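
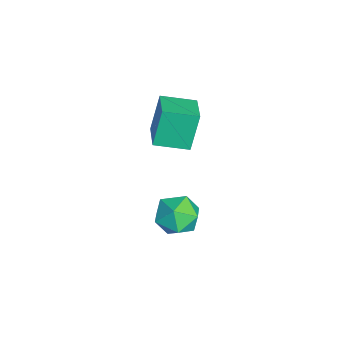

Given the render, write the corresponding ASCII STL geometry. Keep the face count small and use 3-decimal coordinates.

solid 
facet normal -0.791 -0.596 0.142
outer loop
vertex 1.383 3.279 -2.753
vertex 1.979 2.36 -3.29
vertex 2.071 2.525 -2.085
endloop
endfacet
facet normal -0.748 -0.102 0.656
outer loop
vertex 1.383 3.279 -2.753
vertex 2.071 2.525 -2.085
vertex 2.096 3.725 -1.87
endloop
endfacet
facet normal -0.767 0.541 0.346
outer loop
vertex 1.383 3.279 -2.753
vertex 2.096 3.725 -1.87
vertex 2.02 4.302 -2.941
endloop
endfacet
facet normal -0.820 0.445 -0.360
outer loop
vertex 1.383 3.279 -2.753
vertex 2.02 4.302 -2.941
vertex 1.948 3.458 -3.819
endloop
endfacet
facet normal -0.835 -0.258 -0.486
outer loop
vertex 1.383 3.279 -2.753
vertex 1.948 3.458 -3.819
vertex 1.979 2.36 -3.29
endloop
endfacet
facet normal -0.116 -0.173 0.978
outer loop
vertex 2.096 3.725 -1.87
vertex 2.071 2.525 -2.085
vertex 3.132 3.082 -1.861
endloop
endfacet
facet normal -0.185 -0.972 0.147
outer loop
vertex 2.071 2.525 -2.085
vertex 1.979 2.36 -3.29
vertex 3.06 2.238 -2.739
endloop
endfacet
facet normal -0.256 -0.425 -0.868
outer loop
vertex 1.979 2.36 -3.29
vertex 1.948 3.458 -3.819
vertex 2.984 2.815 -3.81
endloop
endfacet
facet normal -0.233 0.711 -0.664
outer loop
vertex 1.948 3.458 -3.819
vertex 2.02 4.302 -2.941
vertex 3.009 4.015 -3.595
endloop
endfacet
facet normal -0.145 0.867 0.477
outer loop
vertex 2.02 4.302 -2.941
vertex 2.096 3.725 -1.87
vertex 3.101 4.18 -2.39
endloop
endfacet
facet normal 0.820 -0.445 0.360
outer loop
vertex 3.697 3.261 -2.927
vertex 3.132 3.082 -1.861
vertex 3.06 2.238 -2.739
endloop
endfacet
facet normal 0.767 -0.541 -0.346
outer loop
vertex 3.697 3.261 -2.927
vertex 3.06 2.238 -2.739
vertex 2.984 2.815 -3.81
endloop
endfacet
facet normal 0.748 0.102 -0.656
outer loop
vertex 3.697 3.261 -2.927
vertex 2.984 2.815 -3.81
vertex 3.009 4.015 -3.595
endloop
endfacet
facet normal 0.791 0.596 -0.142
outer loop
vertex 3.697 3.261 -2.927
vertex 3.009 4.015 -3.595
vertex 3.101 4.18 -2.39
endloop
endfacet
facet normal 0.835 0.258 0.486
outer loop
vertex 3.697 3.261 -2.927
vertex 3.101 4.18 -2.39
vertex 3.132 3.082 -1.861
endloop
endfacet
facet normal 0.233 -0.711 0.664
outer loop
vertex 3.06 2.238 -2.739
vertex 3.132 3.082 -1.861
vertex 2.071 2.525 -2.085
endloop
endfacet
facet normal 0.145 -0.867 -0.477
outer loop
vertex 2.984 2.815 -3.81
vertex 3.06 2.238 -2.739
vertex 1.979 2.36 -3.29
endloop
endfacet
facet normal 0.116 0.173 -0.978
outer loop
vertex 3.009 4.015 -3.595
vertex 2.984 2.815 -3.81
vertex 1.948 3.458 -3.819
endloop
endfacet
facet normal 0.185 0.972 -0.147
outer loop
vertex 3.101 4.18 -2.39
vertex 3.009 4.015 -3.595
vertex 2.02 4.302 -2.941
endloop
endfacet
facet normal 0.256 0.425 0.868
outer loop
vertex 3.132 3.082 -1.861
vertex 3.101 4.18 -2.39
vertex 2.096 3.725 -1.87
endloop
endfacet
facet normal -0.966 -0.022 -0.258
outer loop
vertex -0.363 2.639 3.335
vertex -0.299 4.325 2.951
vertex 0.166 2.178 1.398
endloop
endfacet
facet normal -0.037 -0.974 0.222
outer loop
vertex 1.779 2.215 1.829
vertex -0.363 2.639 3.335
vertex 0.166 2.178 1.398
endloop
endfacet
facet normal -0.966 -0.023 -0.258
outer loop
vertex 0.166 2.178 1.398
vertex -0.299 4.325 2.951
vertex 0.229 3.863 1.014
endloop
endfacet
facet normal 0.256 -0.224 -0.940
outer loop
vertex 0.229 3.863 1.014
vertex 1.779 2.215 1.829
vertex 0.166 2.178 1.398
endloop
endfacet
facet normal -0.256 0.224 0.940
outer loop
vertex -0.363 2.639 3.335
vertex 1.314 4.362 3.382
vertex -0.299 4.325 2.951
endloop
endfacet
facet normal -0.036 -0.974 0.222
outer loop
vertex 1.251 2.677 3.766
vertex -0.363 2.639 3.335
vertex 1.779 2.215 1.829
endloop
endfacet
facet normal -0.256 0.224 0.940
outer loop
vertex 1.251 2.677 3.766
vertex 1.314 4.362 3.382
vertex -0.363 2.639 3.335
endloop
endfacet
facet normal 0.037 0.974 -0.222
outer loop
vertex -0.299 4.325 2.951
vertex 1.314 4.362 3.382
vertex 0.229 3.863 1.014
endloop
endfacet
facet normal 0.256 -0.224 -0.940
outer loop
vertex 1.843 3.901 1.445
vertex 1.779 2.215 1.829
vertex 0.229 3.863 1.014
endloop
endfacet
facet normal 0.036 0.974 -0.222
outer loop
vertex 0.229 3.863 1.014
vertex 1.314 4.362 3.382
vertex 1.843 3.901 1.445
endloop
endfacet
facet normal 0.966 0.022 0.258
outer loop
vertex 1.843 3.901 1.445
vertex 1.251 2.677 3.766
vertex 1.779 2.215 1.829
endloop
endfacet
facet normal 0.966 0.023 0.258
outer loop
vertex 1.314 4.362 3.382
vertex 1.251 2.677 3.766
vertex 1.843 3.901 1.445
endloop
endfacet

endsolid


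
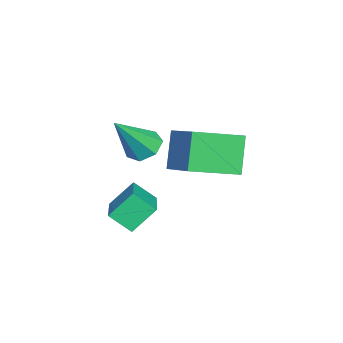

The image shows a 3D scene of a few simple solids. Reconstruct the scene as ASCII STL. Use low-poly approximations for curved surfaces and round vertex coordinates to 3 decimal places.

solid 
facet normal -0.730 -0.547 -0.409
outer loop
vertex -4.103 2.111 2.223
vertex -5.068 3.785 1.706
vertex -3.285 2.126 0.744
endloop
endfacet
facet normal 0.482 -0.837 0.258
outer loop
vertex -1.912 3.155 1.514
vertex -4.103 2.111 2.223
vertex -3.285 2.126 0.744
endloop
endfacet
facet normal -0.730 -0.547 -0.410
outer loop
vertex -3.285 2.126 0.744
vertex -5.068 3.785 1.706
vertex -4.249 3.801 0.227
endloop
endfacet
facet normal 0.484 0.009 -0.875
outer loop
vertex -4.249 3.801 0.227
vertex -1.912 3.155 1.514
vertex -3.285 2.126 0.744
endloop
endfacet
facet normal -0.484 -0.009 0.875
outer loop
vertex -4.103 2.111 2.223
vertex -3.695 4.814 2.476
vertex -5.068 3.785 1.706
endloop
endfacet
facet normal 0.482 -0.837 0.258
outer loop
vertex -2.731 3.139 2.993
vertex -4.103 2.111 2.223
vertex -1.912 3.155 1.514
endloop
endfacet
facet normal -0.484 -0.009 0.875
outer loop
vertex -2.731 3.139 2.993
vertex -3.695 4.814 2.476
vertex -4.103 2.111 2.223
endloop
endfacet
facet normal -0.483 0.837 -0.258
outer loop
vertex -5.068 3.785 1.706
vertex -3.695 4.814 2.476
vertex -4.249 3.801 0.227
endloop
endfacet
facet normal 0.484 0.009 -0.875
outer loop
vertex -2.877 4.829 0.997
vertex -1.912 3.155 1.514
vertex -4.249 3.801 0.227
endloop
endfacet
facet normal -0.482 0.837 -0.258
outer loop
vertex -4.249 3.801 0.227
vertex -3.695 4.814 2.476
vertex -2.877 4.829 0.997
endloop
endfacet
facet normal 0.730 0.547 0.410
outer loop
vertex -2.877 4.829 0.997
vertex -2.731 3.139 2.993
vertex -1.912 3.155 1.514
endloop
endfacet
facet normal 0.730 0.547 0.409
outer loop
vertex -3.695 4.814 2.476
vertex -2.731 3.139 2.993
vertex -2.877 4.829 0.997
endloop
endfacet
facet normal -0.487 0.402 -0.775
outer loop
vertex -2.014 2.036 2.153
vertex -2.537 1.502 2.205
vertex -2.518 2.173 2.541
endloop
endfacet
facet normal 0.538 0.715 0.446
outer loop
vertex -2.014 2.036 2.153
vertex -2.518 2.173 2.541
vertex -1.563 0.698 3.755
endloop
endfacet
facet normal -0.487 0.402 -0.775
outer loop
vertex -2.518 2.173 2.541
vertex -2.537 1.502 2.205
vertex -3.037 1.804 2.676
endloop
endfacet
facet normal -0.181 0.552 0.814
outer loop
vertex -2.518 2.173 2.541
vertex -3.037 1.804 2.676
vertex -1.563 0.698 3.755
endloop
endfacet
facet normal -0.488 0.402 -0.775
outer loop
vertex -3.037 1.804 2.676
vertex -2.537 1.502 2.205
vertex -3.18 1.208 2.457
endloop
endfacet
facet normal -0.645 -0.123 0.755
outer loop
vertex -3.037 1.804 2.676
vertex -3.18 1.208 2.457
vertex -1.563 0.698 3.755
endloop
endfacet
facet normal -0.488 0.403 -0.775
outer loop
vertex -3.18 1.208 2.457
vertex -2.537 1.502 2.205
vertex -2.839 0.834 2.048
endloop
endfacet
facet normal -0.505 -0.804 0.314
outer loop
vertex -3.18 1.208 2.457
vertex -2.839 0.834 2.048
vertex -1.563 0.698 3.755
endloop
endfacet
facet normal -0.488 0.403 -0.775
outer loop
vertex -2.839 0.834 2.048
vertex -2.537 1.502 2.205
vertex -2.271 0.962 1.757
endloop
endfacet
facet normal 0.130 -0.976 -0.175
outer loop
vertex -2.839 0.834 2.048
vertex -2.271 0.962 1.757
vertex -1.563 0.698 3.755
endloop
endfacet
facet normal -0.488 0.402 -0.775
outer loop
vertex -2.271 0.962 1.757
vertex -2.537 1.502 2.205
vertex -1.904 1.498 1.804
endloop
endfacet
facet normal 0.788 -0.509 -0.346
outer loop
vertex -2.271 0.962 1.757
vertex -1.904 1.498 1.804
vertex -1.563 0.698 3.755
endloop
endfacet
facet normal -0.488 0.403 -0.774
outer loop
vertex -1.904 1.498 1.804
vertex -2.537 1.502 2.205
vertex -2.014 2.036 2.153
endloop
endfacet
facet normal 0.968 0.243 -0.070
outer loop
vertex -1.904 1.498 1.804
vertex -2.014 2.036 2.153
vertex -1.563 0.698 3.755
endloop
endfacet
facet normal -0.372 0.594 0.714
outer loop
vertex -1.83 1.289 0.782
vertex 0.137 1.746 1.426
vertex -1.802 2.095 0.126
endloop
endfacet
facet normal -0.928 -0.216 -0.305
outer loop
vertex -1.337 1.354 -0.766
vertex -1.83 1.289 0.782
vertex -1.802 2.095 0.126
endloop
endfacet
facet normal -0.372 0.593 0.714
outer loop
vertex -1.802 2.095 0.126
vertex 0.137 1.746 1.426
vertex 0.165 2.553 0.77
endloop
endfacet
facet normal 0.026 0.776 -0.631
outer loop
vertex 0.165 2.553 0.77
vertex -1.337 1.354 -0.766
vertex -1.802 2.095 0.126
endloop
endfacet
facet normal -0.026 -0.776 0.631
outer loop
vertex -1.83 1.289 0.782
vertex 0.602 1.005 0.534
vertex 0.137 1.746 1.426
endloop
endfacet
facet normal -0.928 -0.215 -0.305
outer loop
vertex -1.365 0.547 -0.11
vertex -1.83 1.289 0.782
vertex -1.337 1.354 -0.766
endloop
endfacet
facet normal -0.026 -0.775 0.631
outer loop
vertex -1.365 0.547 -0.11
vertex 0.602 1.005 0.534
vertex -1.83 1.289 0.782
endloop
endfacet
facet normal 0.928 0.215 0.305
outer loop
vertex 0.137 1.746 1.426
vertex 0.602 1.005 0.534
vertex 0.165 2.553 0.77
endloop
endfacet
facet normal 0.026 0.775 -0.631
outer loop
vertex 0.63 1.811 -0.122
vertex -1.337 1.354 -0.766
vertex 0.165 2.553 0.77
endloop
endfacet
facet normal 0.928 0.216 0.304
outer loop
vertex 0.165 2.553 0.77
vertex 0.602 1.005 0.534
vertex 0.63 1.811 -0.122
endloop
endfacet
facet normal 0.372 -0.593 -0.714
outer loop
vertex 0.63 1.811 -0.122
vertex -1.365 0.547 -0.11
vertex -1.337 1.354 -0.766
endloop
endfacet
facet normal 0.372 -0.594 -0.714
outer loop
vertex 0.602 1.005 0.534
vertex -1.365 0.547 -0.11
vertex 0.63 1.811 -0.122
endloop
endfacet

endsolid


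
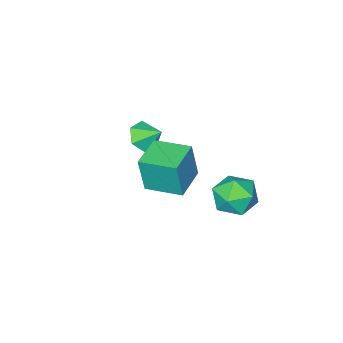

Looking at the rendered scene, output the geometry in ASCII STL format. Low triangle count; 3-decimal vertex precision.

solid 
facet normal 0.244 -0.740 -0.626
outer loop
vertex -2.311 -3.074 -3.497
vertex -2.638 -3.57 -3.038
vertex -3.038 -3.242 -3.582
endloop
endfacet
facet normal -0.174 0.925 -0.338
outer loop
vertex -2.311 -3.074 -3.497
vertex -3.038 -3.242 -3.582
vertex -2.902 -2.77 -2.362
endloop
endfacet
facet normal 0.245 -0.740 -0.626
outer loop
vertex -3.038 -3.242 -3.582
vertex -2.638 -3.57 -3.038
vertex -3.364 -3.738 -3.123
endloop
endfacet
facet normal -0.869 0.487 -0.091
outer loop
vertex -3.038 -3.242 -3.582
vertex -3.364 -3.738 -3.123
vertex -2.902 -2.77 -2.362
endloop
endfacet
facet normal 0.245 -0.741 -0.625
outer loop
vertex -3.364 -3.738 -3.123
vertex -2.638 -3.57 -3.038
vertex -2.965 -4.065 -2.579
endloop
endfacet
facet normal -0.821 -0.055 0.569
outer loop
vertex -3.364 -3.738 -3.123
vertex -2.965 -4.065 -2.579
vertex -2.902 -2.77 -2.362
endloop
endfacet
facet normal 0.244 -0.741 -0.626
outer loop
vertex -2.965 -4.065 -2.579
vertex -2.638 -3.57 -3.038
vertex -2.239 -3.898 -2.494
endloop
endfacet
facet normal -0.078 -0.161 0.984
outer loop
vertex -2.965 -4.065 -2.579
vertex -2.239 -3.898 -2.494
vertex -2.902 -2.77 -2.362
endloop
endfacet
facet normal 0.245 -0.741 -0.626
outer loop
vertex -2.239 -3.898 -2.494
vertex -2.638 -3.57 -3.038
vertex -1.912 -3.402 -2.953
endloop
endfacet
facet normal 0.616 0.276 0.737
outer loop
vertex -2.239 -3.898 -2.494
vertex -1.912 -3.402 -2.953
vertex -2.902 -2.77 -2.362
endloop
endfacet
facet normal 0.245 -0.741 -0.626
outer loop
vertex -1.912 -3.402 -2.953
vertex -2.638 -3.57 -3.038
vertex -2.311 -3.074 -3.497
endloop
endfacet
facet normal 0.569 0.819 0.077
outer loop
vertex -1.912 -3.402 -2.953
vertex -2.311 -3.074 -3.497
vertex -2.902 -2.77 -2.362
endloop
endfacet
facet normal -0.389 0.406 0.827
outer loop
vertex -3.096 2.309 -2.853
vertex -3.784 1.585 -2.822
vertex -2.911 1.465 -2.352
endloop
endfacet
facet normal 0.311 0.535 0.786
outer loop
vertex -3.096 2.309 -2.853
vertex -2.911 1.465 -2.352
vertex -2.197 1.878 -2.916
endloop
endfacet
facet normal 0.436 0.883 0.174
outer loop
vertex -3.096 2.309 -2.853
vertex -2.197 1.878 -2.916
vertex -2.63 2.253 -3.735
endloop
endfacet
facet normal -0.189 0.969 -0.161
outer loop
vertex -3.096 2.309 -2.853
vertex -2.63 2.253 -3.735
vertex -3.61 2.072 -3.676
endloop
endfacet
facet normal -0.698 0.674 0.242
outer loop
vertex -3.096 2.309 -2.853
vertex -3.61 2.072 -3.676
vertex -3.784 1.585 -2.822
endloop
endfacet
facet normal 0.650 -0.093 0.754
outer loop
vertex -2.197 1.878 -2.916
vertex -2.911 1.465 -2.352
vertex -2.33 0.888 -2.924
endloop
endfacet
facet normal -0.484 -0.301 0.822
outer loop
vertex -2.911 1.465 -2.352
vertex -3.784 1.585 -2.822
vertex -3.31 0.707 -2.865
endloop
endfacet
facet normal -0.983 0.133 -0.124
outer loop
vertex -3.784 1.585 -2.822
vertex -3.61 2.072 -3.676
vertex -3.743 1.082 -3.684
endloop
endfacet
facet normal -0.159 0.609 -0.777
outer loop
vertex -3.61 2.072 -3.676
vertex -2.63 2.253 -3.735
vertex -3.029 1.495 -4.248
endloop
endfacet
facet normal 0.851 0.471 -0.234
outer loop
vertex -2.63 2.253 -3.735
vertex -2.197 1.878 -2.916
vertex -2.156 1.375 -3.778
endloop
endfacet
facet normal 0.189 -0.969 0.161
outer loop
vertex -2.844 0.651 -3.747
vertex -2.33 0.888 -2.924
vertex -3.31 0.707 -2.865
endloop
endfacet
facet normal -0.436 -0.883 -0.174
outer loop
vertex -2.844 0.651 -3.747
vertex -3.31 0.707 -2.865
vertex -3.743 1.082 -3.684
endloop
endfacet
facet normal -0.311 -0.535 -0.786
outer loop
vertex -2.844 0.651 -3.747
vertex -3.743 1.082 -3.684
vertex -3.029 1.495 -4.248
endloop
endfacet
facet normal 0.389 -0.406 -0.827
outer loop
vertex -2.844 0.651 -3.747
vertex -3.029 1.495 -4.248
vertex -2.156 1.375 -3.778
endloop
endfacet
facet normal 0.698 -0.674 -0.242
outer loop
vertex -2.844 0.651 -3.747
vertex -2.156 1.375 -3.778
vertex -2.33 0.888 -2.924
endloop
endfacet
facet normal 0.159 -0.609 0.777
outer loop
vertex -3.31 0.707 -2.865
vertex -2.33 0.888 -2.924
vertex -2.911 1.465 -2.352
endloop
endfacet
facet normal -0.851 -0.471 0.234
outer loop
vertex -3.743 1.082 -3.684
vertex -3.31 0.707 -2.865
vertex -3.784 1.585 -2.822
endloop
endfacet
facet normal -0.650 0.093 -0.754
outer loop
vertex -3.029 1.495 -4.248
vertex -3.743 1.082 -3.684
vertex -3.61 2.072 -3.676
endloop
endfacet
facet normal 0.484 0.301 -0.822
outer loop
vertex -2.156 1.375 -3.778
vertex -3.029 1.495 -4.248
vertex -2.63 2.253 -3.735
endloop
endfacet
facet normal 0.983 -0.133 0.124
outer loop
vertex -2.33 0.888 -2.924
vertex -2.156 1.375 -3.778
vertex -2.197 1.878 -2.916
endloop
endfacet
facet normal -0.892 -0.445 0.078
outer loop
vertex -1.599 -1.663 -1.348
vertex -2.285 -0.254 -1.148
vertex -1.809 -1.532 -2.999
endloop
endfacet
facet normal 0.434 -0.892 -0.126
outer loop
vertex -0.515 -0.886 -3.112
vertex -1.599 -1.663 -1.348
vertex -1.809 -1.532 -2.999
endloop
endfacet
facet normal -0.892 -0.445 0.078
outer loop
vertex -1.809 -1.532 -2.999
vertex -2.285 -0.254 -1.148
vertex -2.495 -0.122 -2.8
endloop
endfacet
facet normal -0.126 0.078 -0.989
outer loop
vertex -2.495 -0.122 -2.8
vertex -0.515 -0.886 -3.112
vertex -1.809 -1.532 -2.999
endloop
endfacet
facet normal 0.126 -0.079 0.989
outer loop
vertex -1.599 -1.663 -1.348
vertex -0.991 0.392 -1.261
vertex -2.285 -0.254 -1.148
endloop
endfacet
facet normal 0.434 -0.892 -0.126
outer loop
vertex -0.305 -1.018 -1.46
vertex -1.599 -1.663 -1.348
vertex -0.515 -0.886 -3.112
endloop
endfacet
facet normal 0.125 -0.079 0.989
outer loop
vertex -0.305 -1.018 -1.46
vertex -0.991 0.392 -1.261
vertex -1.599 -1.663 -1.348
endloop
endfacet
facet normal -0.434 0.892 0.126
outer loop
vertex -2.285 -0.254 -1.148
vertex -0.991 0.392 -1.261
vertex -2.495 -0.122 -2.8
endloop
endfacet
facet normal -0.125 0.079 -0.989
outer loop
vertex -1.201 0.523 -2.912
vertex -0.515 -0.886 -3.112
vertex -2.495 -0.122 -2.8
endloop
endfacet
facet normal -0.434 0.892 0.126
outer loop
vertex -2.495 -0.122 -2.8
vertex -0.991 0.392 -1.261
vertex -1.201 0.523 -2.912
endloop
endfacet
facet normal 0.892 0.445 -0.078
outer loop
vertex -1.201 0.523 -2.912
vertex -0.305 -1.018 -1.46
vertex -0.515 -0.886 -3.112
endloop
endfacet
facet normal 0.892 0.445 -0.078
outer loop
vertex -0.991 0.392 -1.261
vertex -0.305 -1.018 -1.46
vertex -1.201 0.523 -2.912
endloop
endfacet

endsolid


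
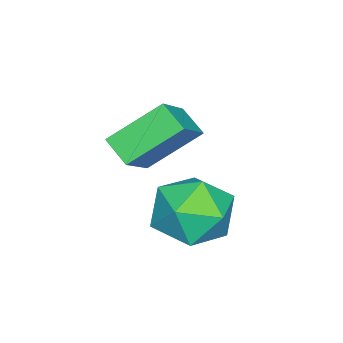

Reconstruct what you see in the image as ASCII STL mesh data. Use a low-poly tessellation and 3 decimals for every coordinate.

solid 
facet normal -0.482 0.639 0.600
outer loop
vertex 1.024 -3.661 0.716
vertex 1.416 -2.869 0.187
vertex -0.365 -3.694 -0.365
endloop
endfacet
facet normal -0.381 -0.770 0.513
outer loop
vertex 0.584 -4.951 -1.547
vertex 1.024 -3.661 0.716
vertex -0.365 -3.694 -0.365
endloop
endfacet
facet normal -0.482 0.638 0.601
outer loop
vertex -0.365 -3.694 -0.365
vertex 1.416 -2.869 0.187
vertex 0.027 -2.901 -0.893
endloop
endfacet
facet normal -0.789 -0.019 -0.614
outer loop
vertex 0.027 -2.901 -0.893
vertex 0.584 -4.951 -1.547
vertex -0.365 -3.694 -0.365
endloop
endfacet
facet normal 0.789 0.019 0.614
outer loop
vertex 1.024 -3.661 0.716
vertex 2.365 -4.126 -0.995
vertex 1.416 -2.869 0.187
endloop
endfacet
facet normal -0.381 -0.769 0.513
outer loop
vertex 1.973 -4.919 -0.467
vertex 1.024 -3.661 0.716
vertex 0.584 -4.951 -1.547
endloop
endfacet
facet normal 0.789 0.018 0.614
outer loop
vertex 1.973 -4.919 -0.467
vertex 2.365 -4.126 -0.995
vertex 1.024 -3.661 0.716
endloop
endfacet
facet normal 0.381 0.770 -0.513
outer loop
vertex 1.416 -2.869 0.187
vertex 2.365 -4.126 -0.995
vertex 0.027 -2.901 -0.893
endloop
endfacet
facet normal -0.790 -0.019 -0.613
outer loop
vertex 0.976 -4.159 -2.076
vertex 0.584 -4.951 -1.547
vertex 0.027 -2.901 -0.893
endloop
endfacet
facet normal 0.381 0.769 -0.513
outer loop
vertex 0.027 -2.901 -0.893
vertex 2.365 -4.126 -0.995
vertex 0.976 -4.159 -2.076
endloop
endfacet
facet normal 0.481 -0.639 -0.600
outer loop
vertex 0.976 -4.159 -2.076
vertex 1.973 -4.919 -0.467
vertex 0.584 -4.951 -1.547
endloop
endfacet
facet normal 0.482 -0.638 -0.600
outer loop
vertex 2.365 -4.126 -0.995
vertex 1.973 -4.919 -0.467
vertex 0.976 -4.159 -2.076
endloop
endfacet
facet normal -0.161 0.987 -0.018
outer loop
vertex 2.958 -0.982 -2.418
vertex 2.268 -1.075 -1.378
vertex 3.5 -0.873 -1.296
endloop
endfacet
facet normal 0.472 0.826 -0.308
outer loop
vertex 2.958 -0.982 -2.418
vertex 3.5 -0.873 -1.296
vertex 4.061 -1.531 -2.2
endloop
endfacet
facet normal 0.358 0.380 -0.853
outer loop
vertex 2.958 -0.982 -2.418
vertex 4.061 -1.531 -2.2
vertex 3.175 -2.139 -2.842
endloop
endfacet
facet normal -0.345 0.265 -0.900
outer loop
vertex 2.958 -0.982 -2.418
vertex 3.175 -2.139 -2.842
vertex 2.067 -1.857 -2.334
endloop
endfacet
facet normal -0.665 0.640 -0.384
outer loop
vertex 2.958 -0.982 -2.418
vertex 2.067 -1.857 -2.334
vertex 2.268 -1.075 -1.378
endloop
endfacet
facet normal 0.858 0.480 0.183
outer loop
vertex 4.061 -1.531 -2.2
vertex 3.5 -0.873 -1.296
vertex 4.053 -1.963 -1.026
endloop
endfacet
facet normal -0.165 0.741 0.652
outer loop
vertex 3.5 -0.873 -1.296
vertex 2.268 -1.075 -1.378
vertex 2.945 -1.681 -0.518
endloop
endfacet
facet normal -0.982 0.180 0.059
outer loop
vertex 2.268 -1.075 -1.378
vertex 2.067 -1.857 -2.334
vertex 2.059 -2.289 -1.16
endloop
endfacet
facet normal -0.464 -0.428 -0.775
outer loop
vertex 2.067 -1.857 -2.334
vertex 3.175 -2.139 -2.842
vertex 2.62 -2.947 -2.064
endloop
endfacet
facet normal 0.673 -0.241 -0.700
outer loop
vertex 3.175 -2.139 -2.842
vertex 4.061 -1.531 -2.2
vertex 3.852 -2.745 -1.982
endloop
endfacet
facet normal 0.345 -0.265 0.900
outer loop
vertex 3.162 -2.838 -0.942
vertex 4.053 -1.963 -1.026
vertex 2.945 -1.681 -0.518
endloop
endfacet
facet normal -0.358 -0.380 0.853
outer loop
vertex 3.162 -2.838 -0.942
vertex 2.945 -1.681 -0.518
vertex 2.059 -2.289 -1.16
endloop
endfacet
facet normal -0.472 -0.826 0.308
outer loop
vertex 3.162 -2.838 -0.942
vertex 2.059 -2.289 -1.16
vertex 2.62 -2.947 -2.064
endloop
endfacet
facet normal 0.161 -0.987 0.018
outer loop
vertex 3.162 -2.838 -0.942
vertex 2.62 -2.947 -2.064
vertex 3.852 -2.745 -1.982
endloop
endfacet
facet normal 0.665 -0.640 0.384
outer loop
vertex 3.162 -2.838 -0.942
vertex 3.852 -2.745 -1.982
vertex 4.053 -1.963 -1.026
endloop
endfacet
facet normal 0.464 0.428 0.775
outer loop
vertex 2.945 -1.681 -0.518
vertex 4.053 -1.963 -1.026
vertex 3.5 -0.873 -1.296
endloop
endfacet
facet normal -0.673 0.241 0.700
outer loop
vertex 2.059 -2.289 -1.16
vertex 2.945 -1.681 -0.518
vertex 2.268 -1.075 -1.378
endloop
endfacet
facet normal -0.858 -0.480 -0.183
outer loop
vertex 2.62 -2.947 -2.064
vertex 2.059 -2.289 -1.16
vertex 2.067 -1.857 -2.334
endloop
endfacet
facet normal 0.165 -0.741 -0.652
outer loop
vertex 3.852 -2.745 -1.982
vertex 2.62 -2.947 -2.064
vertex 3.175 -2.139 -2.842
endloop
endfacet
facet normal 0.982 -0.180 -0.059
outer loop
vertex 4.053 -1.963 -1.026
vertex 3.852 -2.745 -1.982
vertex 4.061 -1.531 -2.2
endloop
endfacet

endsolid


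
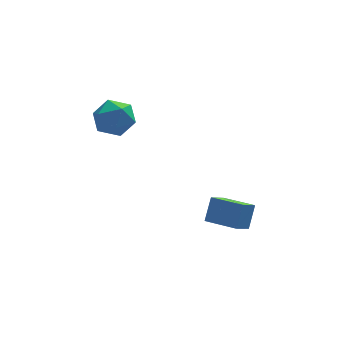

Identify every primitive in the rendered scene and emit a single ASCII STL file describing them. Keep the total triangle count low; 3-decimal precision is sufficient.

solid 
facet normal -0.740 0.282 0.611
outer loop
vertex -2.6 -0.549 2.51
vertex -2.485 -1.611 3.14
vertex -1.826 -0.616 3.478
endloop
endfacet
facet normal -0.383 0.849 0.365
outer loop
vertex -2.6 -0.549 2.51
vertex -1.826 -0.616 3.478
vertex -1.48 -0.017 2.448
endloop
endfacet
facet normal -0.418 0.839 -0.348
outer loop
vertex -2.6 -0.549 2.51
vertex -1.48 -0.017 2.448
vertex -1.925 -0.643 1.473
endloop
endfacet
facet normal -0.797 0.266 -0.543
outer loop
vertex -2.6 -0.549 2.51
vertex -1.925 -0.643 1.473
vertex -2.546 -1.628 1.901
endloop
endfacet
facet normal -0.996 -0.078 0.050
outer loop
vertex -2.6 -0.549 2.51
vertex -2.546 -1.628 1.901
vertex -2.485 -1.611 3.14
endloop
endfacet
facet normal 0.302 0.776 0.553
outer loop
vertex -1.48 -0.017 2.448
vertex -1.826 -0.616 3.478
vertex -0.674 -0.752 3.039
endloop
endfacet
facet normal -0.276 -0.140 0.951
outer loop
vertex -1.826 -0.616 3.478
vertex -2.485 -1.611 3.14
vertex -1.295 -1.737 3.467
endloop
endfacet
facet normal -0.691 -0.722 0.044
outer loop
vertex -2.485 -1.611 3.14
vertex -2.546 -1.628 1.901
vertex -1.74 -2.363 2.492
endloop
endfacet
facet normal -0.368 -0.165 -0.915
outer loop
vertex -2.546 -1.628 1.901
vertex -1.925 -0.643 1.473
vertex -1.394 -1.764 1.462
endloop
endfacet
facet normal 0.246 0.761 -0.601
outer loop
vertex -1.925 -0.643 1.473
vertex -1.48 -0.017 2.448
vertex -0.735 -0.769 1.8
endloop
endfacet
facet normal 0.797 -0.266 0.543
outer loop
vertex -0.62 -1.831 2.43
vertex -0.674 -0.752 3.039
vertex -1.295 -1.737 3.467
endloop
endfacet
facet normal 0.418 -0.839 0.348
outer loop
vertex -0.62 -1.831 2.43
vertex -1.295 -1.737 3.467
vertex -1.74 -2.363 2.492
endloop
endfacet
facet normal 0.383 -0.849 -0.365
outer loop
vertex -0.62 -1.831 2.43
vertex -1.74 -2.363 2.492
vertex -1.394 -1.764 1.462
endloop
endfacet
facet normal 0.740 -0.282 -0.611
outer loop
vertex -0.62 -1.831 2.43
vertex -1.394 -1.764 1.462
vertex -0.735 -0.769 1.8
endloop
endfacet
facet normal 0.996 0.078 -0.050
outer loop
vertex -0.62 -1.831 2.43
vertex -0.735 -0.769 1.8
vertex -0.674 -0.752 3.039
endloop
endfacet
facet normal 0.368 0.165 0.915
outer loop
vertex -1.295 -1.737 3.467
vertex -0.674 -0.752 3.039
vertex -1.826 -0.616 3.478
endloop
endfacet
facet normal -0.246 -0.761 0.601
outer loop
vertex -1.74 -2.363 2.492
vertex -1.295 -1.737 3.467
vertex -2.485 -1.611 3.14
endloop
endfacet
facet normal -0.302 -0.776 -0.553
outer loop
vertex -1.394 -1.764 1.462
vertex -1.74 -2.363 2.492
vertex -2.546 -1.628 1.901
endloop
endfacet
facet normal 0.276 0.140 -0.951
outer loop
vertex -0.735 -0.769 1.8
vertex -1.394 -1.764 1.462
vertex -1.925 -0.643 1.473
endloop
endfacet
facet normal 0.691 0.722 -0.044
outer loop
vertex -0.674 -0.752 3.039
vertex -0.735 -0.769 1.8
vertex -1.48 -0.017 2.448
endloop
endfacet
facet normal -0.312 -0.457 -0.833
outer loop
vertex 3.95 -4.952 -4.135
vertex 2.593 -3.626 -4.353
vertex 4.776 -4.224 -4.844
endloop
endfacet
facet normal 0.710 -0.694 0.115
outer loop
vertex 5.247 -3.534 -3.587
vertex 3.95 -4.952 -4.135
vertex 4.776 -4.224 -4.844
endloop
endfacet
facet normal -0.313 -0.458 -0.832
outer loop
vertex 4.776 -4.224 -4.844
vertex 2.593 -3.626 -4.353
vertex 3.418 -2.898 -5.063
endloop
endfacet
facet normal 0.630 0.556 -0.542
outer loop
vertex 3.418 -2.898 -5.063
vertex 5.247 -3.534 -3.587
vertex 4.776 -4.224 -4.844
endloop
endfacet
facet normal -0.630 -0.556 0.542
outer loop
vertex 3.95 -4.952 -4.135
vertex 3.064 -2.936 -3.096
vertex 2.593 -3.626 -4.353
endloop
endfacet
facet normal 0.711 -0.694 0.114
outer loop
vertex 4.422 -4.262 -2.877
vertex 3.95 -4.952 -4.135
vertex 5.247 -3.534 -3.587
endloop
endfacet
facet normal -0.630 -0.556 0.542
outer loop
vertex 4.422 -4.262 -2.877
vertex 3.064 -2.936 -3.096
vertex 3.95 -4.952 -4.135
endloop
endfacet
facet normal -0.711 0.694 -0.115
outer loop
vertex 2.593 -3.626 -4.353
vertex 3.064 -2.936 -3.096
vertex 3.418 -2.898 -5.063
endloop
endfacet
facet normal 0.630 0.556 -0.542
outer loop
vertex 3.89 -2.208 -3.805
vertex 5.247 -3.534 -3.587
vertex 3.418 -2.898 -5.063
endloop
endfacet
facet normal -0.710 0.695 -0.114
outer loop
vertex 3.418 -2.898 -5.063
vertex 3.064 -2.936 -3.096
vertex 3.89 -2.208 -3.805
endloop
endfacet
facet normal 0.313 0.457 0.832
outer loop
vertex 3.89 -2.208 -3.805
vertex 4.422 -4.262 -2.877
vertex 5.247 -3.534 -3.587
endloop
endfacet
facet normal 0.312 0.457 0.833
outer loop
vertex 3.064 -2.936 -3.096
vertex 4.422 -4.262 -2.877
vertex 3.89 -2.208 -3.805
endloop
endfacet

endsolid


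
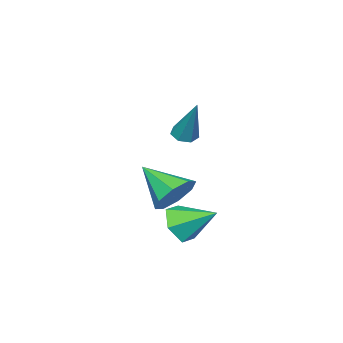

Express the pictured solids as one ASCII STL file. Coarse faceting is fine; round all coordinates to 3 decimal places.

solid 
facet normal -0.002 0.838 -0.546
outer loop
vertex 1.537 1.158 -2.339
vertex 0.518 1.126 -2.384
vertex 1.2 1.542 -1.749
endloop
endfacet
facet normal 0.813 -0.150 0.562
outer loop
vertex 1.537 1.158 -2.339
vertex 1.2 1.542 -1.749
vertex 0.522 -0.506 -1.316
endloop
endfacet
facet normal -0.002 0.837 -0.547
outer loop
vertex 1.2 1.542 -1.749
vertex 0.518 1.126 -2.384
vertex 0.463 1.683 -1.531
endloop
endfacet
facet normal 0.300 0.101 0.949
outer loop
vertex 1.2 1.542 -1.749
vertex 0.463 1.683 -1.531
vertex 0.522 -0.506 -1.316
endloop
endfacet
facet normal -0.001 0.837 -0.547
outer loop
vertex 0.463 1.683 -1.531
vertex 0.518 1.126 -2.384
vertex -0.241 1.498 -1.813
endloop
endfacet
facet normal -0.389 0.080 0.918
outer loop
vertex 0.463 1.683 -1.531
vertex -0.241 1.498 -1.813
vertex 0.522 -0.506 -1.316
endloop
endfacet
facet normal -0.002 0.837 -0.548
outer loop
vertex -0.241 1.498 -1.813
vertex 0.518 1.126 -2.384
vertex -0.5 1.094 -2.429
endloop
endfacet
facet normal -0.849 -0.202 0.489
outer loop
vertex -0.241 1.498 -1.813
vertex -0.5 1.094 -2.429
vertex 0.522 -0.506 -1.316
endloop
endfacet
facet normal -0.002 0.837 -0.547
outer loop
vertex -0.5 1.094 -2.429
vertex 0.518 1.126 -2.384
vertex -0.163 0.71 -3.018
endloop
endfacet
facet normal -0.811 -0.578 -0.087
outer loop
vertex -0.5 1.094 -2.429
vertex -0.163 0.71 -3.018
vertex 0.522 -0.506 -1.316
endloop
endfacet
facet normal -0.002 0.837 -0.547
outer loop
vertex -0.163 0.71 -3.018
vertex 0.518 1.126 -2.384
vertex 0.573 0.569 -3.236
endloop
endfacet
facet normal -0.299 -0.829 -0.472
outer loop
vertex -0.163 0.71 -3.018
vertex 0.573 0.569 -3.236
vertex 0.522 -0.506 -1.316
endloop
endfacet
facet normal -0.002 0.837 -0.547
outer loop
vertex 0.573 0.569 -3.236
vertex 0.518 1.126 -2.384
vertex 1.277 0.754 -2.955
endloop
endfacet
facet normal 0.389 -0.808 -0.442
outer loop
vertex 0.573 0.569 -3.236
vertex 1.277 0.754 -2.955
vertex 0.522 -0.506 -1.316
endloop
endfacet
facet normal -0.002 0.837 -0.548
outer loop
vertex 1.277 0.754 -2.955
vertex 0.518 1.126 -2.384
vertex 1.537 1.158 -2.339
endloop
endfacet
facet normal 0.850 -0.527 -0.013
outer loop
vertex 1.277 0.754 -2.955
vertex 1.537 1.158 -2.339
vertex 0.522 -0.506 -1.316
endloop
endfacet
facet normal -0.221 -0.453 -0.864
outer loop
vertex 0.847 1.509 0.636
vertex 0.329 1.405 0.823
vertex 0.516 1.851 0.541
endloop
endfacet
facet normal 0.730 0.637 -0.249
outer loop
vertex 0.847 1.509 0.636
vertex 0.516 1.851 0.541
vertex 0.791 2.355 2.637
endloop
endfacet
facet normal -0.221 -0.453 -0.864
outer loop
vertex 0.516 1.851 0.541
vertex 0.329 1.405 0.823
vertex 0.044 1.858 0.658
endloop
endfacet
facet normal -0.042 0.973 -0.228
outer loop
vertex 0.516 1.851 0.541
vertex 0.044 1.858 0.658
vertex 0.791 2.355 2.637
endloop
endfacet
facet normal -0.220 -0.453 -0.864
outer loop
vertex 0.044 1.858 0.658
vertex 0.329 1.405 0.823
vertex -0.213 1.523 0.899
endloop
endfacet
facet normal -0.746 0.656 0.117
outer loop
vertex 0.044 1.858 0.658
vertex -0.213 1.523 0.899
vertex 0.791 2.355 2.637
endloop
endfacet
facet normal -0.220 -0.451 -0.865
outer loop
vertex -0.213 1.523 0.899
vertex 0.329 1.405 0.823
vertex -0.062 1.099 1.082
endloop
endfacet
facet normal -0.847 -0.075 0.525
outer loop
vertex -0.213 1.523 0.899
vertex -0.062 1.099 1.082
vertex 0.791 2.355 2.637
endloop
endfacet
facet normal -0.220 -0.451 -0.865
outer loop
vertex -0.062 1.099 1.082
vertex 0.329 1.405 0.823
vertex 0.383 0.905 1.07
endloop
endfacet
facet normal -0.273 -0.670 0.691
outer loop
vertex -0.062 1.099 1.082
vertex 0.383 0.905 1.07
vertex 0.791 2.355 2.637
endloop
endfacet
facet normal -0.219 -0.451 -0.865
outer loop
vertex 0.383 0.905 1.07
vertex 0.329 1.405 0.823
vertex 0.788 1.088 0.872
endloop
endfacet
facet normal 0.546 -0.681 0.488
outer loop
vertex 0.383 0.905 1.07
vertex 0.788 1.088 0.872
vertex 0.791 2.355 2.637
endloop
endfacet
facet normal -0.221 -0.453 -0.864
outer loop
vertex 0.788 1.088 0.872
vertex 0.329 1.405 0.823
vertex 0.847 1.509 0.636
endloop
endfacet
facet normal 0.993 -0.100 0.070
outer loop
vertex 0.788 1.088 0.872
vertex 0.847 1.509 0.636
vertex 0.791 2.355 2.637
endloop
endfacet
facet normal 0.242 -0.837 -0.491
outer loop
vertex 2.822 2.534 -1.944
vertex 2.419 2.874 -2.722
vertex 3.329 3.039 -2.554
endloop
endfacet
facet normal 0.614 0.276 0.739
outer loop
vertex 2.822 2.534 -1.944
vertex 3.329 3.039 -2.554
vertex 2.021 4.246 -1.918
endloop
endfacet
facet normal 0.242 -0.837 -0.490
outer loop
vertex 3.329 3.039 -2.554
vertex 2.419 2.874 -2.722
vertex 2.926 3.378 -3.332
endloop
endfacet
facet normal 0.671 0.741 -0.025
outer loop
vertex 3.329 3.039 -2.554
vertex 2.926 3.378 -3.332
vertex 2.021 4.246 -1.918
endloop
endfacet
facet normal 0.243 -0.837 -0.490
outer loop
vertex 2.926 3.378 -3.332
vertex 2.419 2.874 -2.722
vertex 2.016 3.213 -3.501
endloop
endfacet
facet normal -0.050 0.836 -0.546
outer loop
vertex 2.926 3.378 -3.332
vertex 2.016 3.213 -3.501
vertex 2.021 4.246 -1.918
endloop
endfacet
facet normal 0.243 -0.837 -0.490
outer loop
vertex 2.016 3.213 -3.501
vertex 2.419 2.874 -2.722
vertex 1.509 2.709 -2.891
endloop
endfacet
facet normal -0.830 0.468 -0.303
outer loop
vertex 2.016 3.213 -3.501
vertex 1.509 2.709 -2.891
vertex 2.021 4.246 -1.918
endloop
endfacet
facet normal 0.243 -0.837 -0.491
outer loop
vertex 1.509 2.709 -2.891
vertex 2.419 2.874 -2.722
vertex 1.912 2.369 -2.112
endloop
endfacet
facet normal -0.887 0.004 0.461
outer loop
vertex 1.509 2.709 -2.891
vertex 1.912 2.369 -2.112
vertex 2.021 4.246 -1.918
endloop
endfacet
facet normal 0.242 -0.837 -0.491
outer loop
vertex 1.912 2.369 -2.112
vertex 2.419 2.874 -2.722
vertex 2.822 2.534 -1.944
endloop
endfacet
facet normal -0.165 -0.092 0.982
outer loop
vertex 1.912 2.369 -2.112
vertex 2.822 2.534 -1.944
vertex 2.021 4.246 -1.918
endloop
endfacet

endsolid


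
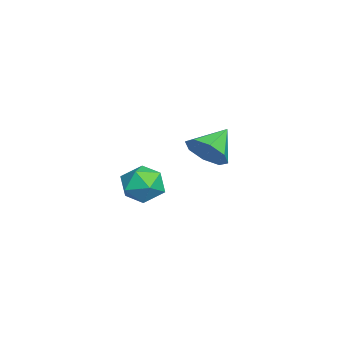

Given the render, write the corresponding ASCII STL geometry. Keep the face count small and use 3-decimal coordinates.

solid 
facet normal 0.678 -0.492 -0.546
outer loop
vertex -0.159 2.015 2.592
vertex -0.419 2.421 1.904
vertex 0.161 2.564 2.495
endloop
endfacet
facet normal 0.118 0.106 0.987
outer loop
vertex -0.159 2.015 2.592
vertex 0.161 2.564 2.495
vertex -1.301 3.059 2.616
endloop
endfacet
facet normal 0.678 -0.491 -0.547
outer loop
vertex 0.161 2.564 2.495
vertex -0.419 2.421 1.904
vertex 0.14 3.029 2.052
endloop
endfacet
facet normal 0.283 0.668 0.688
outer loop
vertex 0.161 2.564 2.495
vertex 0.14 3.029 2.052
vertex -1.301 3.059 2.616
endloop
endfacet
facet normal 0.679 -0.491 -0.546
outer loop
vertex 0.14 3.029 2.052
vertex -0.419 2.421 1.904
vertex -0.208 3.138 1.522
endloop
endfacet
facet normal 0.079 0.985 0.151
outer loop
vertex 0.14 3.029 2.052
vertex -0.208 3.138 1.522
vertex -1.301 3.059 2.616
endloop
endfacet
facet normal 0.677 -0.491 -0.548
outer loop
vertex -0.208 3.138 1.522
vertex -0.419 2.421 1.904
vertex -0.68 2.827 1.217
endloop
endfacet
facet normal -0.375 0.873 -0.311
outer loop
vertex -0.208 3.138 1.522
vertex -0.68 2.827 1.217
vertex -1.301 3.059 2.616
endloop
endfacet
facet normal 0.678 -0.491 -0.548
outer loop
vertex -0.68 2.827 1.217
vertex -0.419 2.421 1.904
vertex -1.0 2.277 1.314
endloop
endfacet
facet normal -0.812 0.397 -0.427
outer loop
vertex -0.68 2.827 1.217
vertex -1.0 2.277 1.314
vertex -1.301 3.059 2.616
endloop
endfacet
facet normal 0.678 -0.491 -0.547
outer loop
vertex -1.0 2.277 1.314
vertex -0.419 2.421 1.904
vertex -0.979 1.812 1.757
endloop
endfacet
facet normal -0.978 -0.165 -0.127
outer loop
vertex -1.0 2.277 1.314
vertex -0.979 1.812 1.757
vertex -1.301 3.059 2.616
endloop
endfacet
facet normal 0.678 -0.492 -0.546
outer loop
vertex -0.979 1.812 1.757
vertex -0.419 2.421 1.904
vertex -0.631 1.703 2.287
endloop
endfacet
facet normal -0.775 -0.482 0.409
outer loop
vertex -0.979 1.812 1.757
vertex -0.631 1.703 2.287
vertex -1.301 3.059 2.616
endloop
endfacet
facet normal 0.678 -0.492 -0.546
outer loop
vertex -0.631 1.703 2.287
vertex -0.419 2.421 1.904
vertex -0.159 2.015 2.592
endloop
endfacet
facet normal -0.320 -0.370 0.873
outer loop
vertex -0.631 1.703 2.287
vertex -0.159 2.015 2.592
vertex -1.301 3.059 2.616
endloop
endfacet
facet normal -0.970 0.091 0.224
outer loop
vertex 2.765 1.158 2.154
vertex 2.652 0.386 1.978
vertex 2.844 0.602 2.723
endloop
endfacet
facet normal -0.576 0.543 0.611
outer loop
vertex 2.765 1.158 2.154
vertex 2.844 0.602 2.723
vertex 3.366 1.206 2.678
endloop
endfacet
facet normal -0.215 0.964 0.158
outer loop
vertex 2.765 1.158 2.154
vertex 3.366 1.206 2.678
vertex 3.497 1.362 1.906
endloop
endfacet
facet normal -0.386 0.771 -0.506
outer loop
vertex 2.765 1.158 2.154
vertex 3.497 1.362 1.906
vertex 3.055 0.856 1.473
endloop
endfacet
facet normal -0.854 0.231 -0.466
outer loop
vertex 2.765 1.158 2.154
vertex 3.055 0.856 1.473
vertex 2.652 0.386 1.978
endloop
endfacet
facet normal -0.102 0.161 0.982
outer loop
vertex 3.366 1.206 2.678
vertex 2.844 0.602 2.723
vertex 3.625 0.464 2.827
endloop
endfacet
facet normal -0.739 -0.571 0.356
outer loop
vertex 2.844 0.602 2.723
vertex 2.652 0.386 1.978
vertex 3.183 -0.042 2.394
endloop
endfacet
facet normal -0.551 -0.345 -0.760
outer loop
vertex 2.652 0.386 1.978
vertex 3.055 0.856 1.473
vertex 3.314 0.114 1.622
endloop
endfacet
facet normal 0.203 0.528 -0.825
outer loop
vertex 3.055 0.856 1.473
vertex 3.497 1.362 1.906
vertex 3.836 0.718 1.577
endloop
endfacet
facet normal 0.480 0.840 0.251
outer loop
vertex 3.497 1.362 1.906
vertex 3.366 1.206 2.678
vertex 4.028 0.934 2.322
endloop
endfacet
facet normal 0.386 -0.771 0.506
outer loop
vertex 3.915 0.162 2.146
vertex 3.625 0.464 2.827
vertex 3.183 -0.042 2.394
endloop
endfacet
facet normal 0.215 -0.964 -0.158
outer loop
vertex 3.915 0.162 2.146
vertex 3.183 -0.042 2.394
vertex 3.314 0.114 1.622
endloop
endfacet
facet normal 0.576 -0.543 -0.611
outer loop
vertex 3.915 0.162 2.146
vertex 3.314 0.114 1.622
vertex 3.836 0.718 1.577
endloop
endfacet
facet normal 0.970 -0.091 -0.224
outer loop
vertex 3.915 0.162 2.146
vertex 3.836 0.718 1.577
vertex 4.028 0.934 2.322
endloop
endfacet
facet normal 0.854 -0.231 0.466
outer loop
vertex 3.915 0.162 2.146
vertex 4.028 0.934 2.322
vertex 3.625 0.464 2.827
endloop
endfacet
facet normal -0.203 -0.528 0.825
outer loop
vertex 3.183 -0.042 2.394
vertex 3.625 0.464 2.827
vertex 2.844 0.602 2.723
endloop
endfacet
facet normal -0.480 -0.840 -0.251
outer loop
vertex 3.314 0.114 1.622
vertex 3.183 -0.042 2.394
vertex 2.652 0.386 1.978
endloop
endfacet
facet normal 0.102 -0.161 -0.982
outer loop
vertex 3.836 0.718 1.577
vertex 3.314 0.114 1.622
vertex 3.055 0.856 1.473
endloop
endfacet
facet normal 0.739 0.571 -0.356
outer loop
vertex 4.028 0.934 2.322
vertex 3.836 0.718 1.577
vertex 3.497 1.362 1.906
endloop
endfacet
facet normal 0.551 0.345 0.760
outer loop
vertex 3.625 0.464 2.827
vertex 4.028 0.934 2.322
vertex 3.366 1.206 2.678
endloop
endfacet

endsolid


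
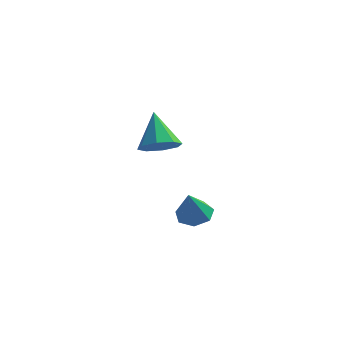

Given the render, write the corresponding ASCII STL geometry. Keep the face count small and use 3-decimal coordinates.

solid 
facet normal 0.039 0.404 -0.914
outer loop
vertex 4.602 -2.657 -4.27
vertex 3.995 -2.947 -4.424
vertex 4.118 -2.328 -4.145
endloop
endfacet
facet normal 0.513 0.485 0.708
outer loop
vertex 4.602 -2.657 -4.27
vertex 4.118 -2.328 -4.145
vertex 3.945 -3.473 -3.236
endloop
endfacet
facet normal 0.039 0.404 -0.914
outer loop
vertex 4.118 -2.328 -4.145
vertex 3.995 -2.947 -4.424
vertex 3.541 -2.465 -4.23
endloop
endfacet
facet normal -0.257 0.624 0.738
outer loop
vertex 4.118 -2.328 -4.145
vertex 3.541 -2.465 -4.23
vertex 3.945 -3.473 -3.236
endloop
endfacet
facet normal 0.039 0.404 -0.914
outer loop
vertex 3.541 -2.465 -4.23
vertex 3.995 -2.947 -4.424
vertex 3.306 -2.965 -4.461
endloop
endfacet
facet normal -0.846 0.163 0.508
outer loop
vertex 3.541 -2.465 -4.23
vertex 3.306 -2.965 -4.461
vertex 3.945 -3.473 -3.236
endloop
endfacet
facet normal 0.039 0.404 -0.914
outer loop
vertex 3.306 -2.965 -4.461
vertex 3.995 -2.947 -4.424
vertex 3.59 -3.451 -4.664
endloop
endfacet
facet normal -0.810 -0.554 0.193
outer loop
vertex 3.306 -2.965 -4.461
vertex 3.59 -3.451 -4.664
vertex 3.945 -3.473 -3.236
endloop
endfacet
facet normal 0.038 0.405 -0.914
outer loop
vertex 3.59 -3.451 -4.664
vertex 3.995 -2.947 -4.424
vertex 4.179 -3.558 -4.687
endloop
endfacet
facet normal -0.178 -0.984 0.029
outer loop
vertex 3.59 -3.451 -4.664
vertex 4.179 -3.558 -4.687
vertex 3.945 -3.473 -3.236
endloop
endfacet
facet normal 0.039 0.405 -0.913
outer loop
vertex 4.179 -3.558 -4.687
vertex 3.995 -2.947 -4.424
vertex 4.629 -3.205 -4.511
endloop
endfacet
facet normal 0.577 -0.805 0.140
outer loop
vertex 4.179 -3.558 -4.687
vertex 4.629 -3.205 -4.511
vertex 3.945 -3.473 -3.236
endloop
endfacet
facet normal 0.039 0.404 -0.914
outer loop
vertex 4.629 -3.205 -4.511
vertex 3.995 -2.947 -4.424
vertex 4.602 -2.657 -4.27
endloop
endfacet
facet normal 0.884 -0.151 0.442
outer loop
vertex 4.629 -3.205 -4.511
vertex 4.602 -2.657 -4.27
vertex 3.945 -3.473 -3.236
endloop
endfacet
facet normal 0.339 -0.561 -0.755
outer loop
vertex 1.795 1.207 -3.301
vertex 1.159 1.484 -3.792
vertex 1.951 1.746 -3.631
endloop
endfacet
facet normal 0.683 0.227 0.694
outer loop
vertex 1.795 1.207 -3.301
vertex 1.951 1.746 -3.631
vertex 0.581 2.436 -2.508
endloop
endfacet
facet normal 0.339 -0.561 -0.755
outer loop
vertex 1.951 1.746 -3.631
vertex 1.159 1.484 -3.792
vertex 1.643 2.131 -4.055
endloop
endfacet
facet normal 0.595 0.761 0.259
outer loop
vertex 1.951 1.746 -3.631
vertex 1.643 2.131 -4.055
vertex 0.581 2.436 -2.508
endloop
endfacet
facet normal 0.339 -0.561 -0.756
outer loop
vertex 1.643 2.131 -4.055
vertex 1.159 1.484 -3.792
vertex 1.051 2.137 -4.325
endloop
endfacet
facet normal 0.075 0.987 -0.143
outer loop
vertex 1.643 2.131 -4.055
vertex 1.051 2.137 -4.325
vertex 0.581 2.436 -2.508
endloop
endfacet
facet normal 0.339 -0.560 -0.755
outer loop
vertex 1.051 2.137 -4.325
vertex 1.159 1.484 -3.792
vertex 0.522 1.76 -4.283
endloop
endfacet
facet normal -0.572 0.772 -0.275
outer loop
vertex 1.051 2.137 -4.325
vertex 0.522 1.76 -4.283
vertex 0.581 2.436 -2.508
endloop
endfacet
facet normal 0.340 -0.560 -0.756
outer loop
vertex 0.522 1.76 -4.283
vertex 1.159 1.484 -3.792
vertex 0.367 1.222 -3.954
endloop
endfacet
facet normal -0.968 0.242 -0.060
outer loop
vertex 0.522 1.76 -4.283
vertex 0.367 1.222 -3.954
vertex 0.581 2.436 -2.508
endloop
endfacet
facet normal 0.340 -0.559 -0.756
outer loop
vertex 0.367 1.222 -3.954
vertex 1.159 1.484 -3.792
vertex 0.675 0.836 -3.53
endloop
endfacet
facet normal -0.880 -0.291 0.375
outer loop
vertex 0.367 1.222 -3.954
vertex 0.675 0.836 -3.53
vertex 0.581 2.436 -2.508
endloop
endfacet
facet normal 0.341 -0.560 -0.755
outer loop
vertex 0.675 0.836 -3.53
vertex 1.159 1.484 -3.792
vertex 1.266 0.83 -3.259
endloop
endfacet
facet normal -0.361 -0.517 0.776
outer loop
vertex 0.675 0.836 -3.53
vertex 1.266 0.83 -3.259
vertex 0.581 2.436 -2.508
endloop
endfacet
facet normal 0.339 -0.560 -0.756
outer loop
vertex 1.266 0.83 -3.259
vertex 1.159 1.484 -3.792
vertex 1.795 1.207 -3.301
endloop
endfacet
facet normal 0.288 -0.302 0.909
outer loop
vertex 1.266 0.83 -3.259
vertex 1.795 1.207 -3.301
vertex 0.581 2.436 -2.508
endloop
endfacet

endsolid


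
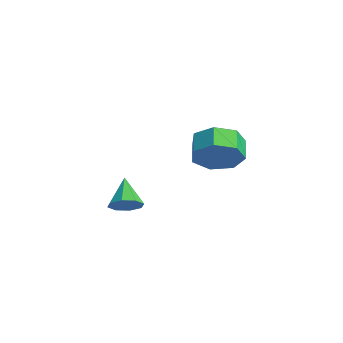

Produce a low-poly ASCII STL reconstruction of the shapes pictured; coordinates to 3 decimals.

solid 
facet normal 0.775 -0.395 -0.493
outer loop
vertex -1.361 1.511 2.919
vertex -2.011 1.066 2.255
vertex -1.572 1.996 2.199
endloop
endfacet
facet normal 0.587 0.741 0.327
outer loop
vertex -1.361 1.511 2.919
vertex -1.572 1.996 2.199
vertex -2.158 1.918 3.428
endloop
endfacet
facet normal 0.587 0.741 0.327
outer loop
vertex -2.158 1.918 3.428
vertex -1.572 1.996 2.199
vertex -2.37 2.404 2.708
endloop
endfacet
facet normal -0.774 0.396 0.495
outer loop
vertex -2.158 1.918 3.428
vertex -2.37 2.404 2.708
vertex -2.809 1.474 2.765
endloop
endfacet
facet normal 0.774 -0.395 -0.495
outer loop
vertex -1.572 1.996 2.199
vertex -2.011 1.066 2.255
vertex -2.114 1.782 1.522
endloop
endfacet
facet normal 0.182 0.886 -0.426
outer loop
vertex -1.572 1.996 2.199
vertex -2.114 1.782 1.522
vertex -2.37 2.404 2.708
endloop
endfacet
facet normal 0.180 0.887 -0.426
outer loop
vertex -2.37 2.404 2.708
vertex -2.114 1.782 1.522
vertex -2.912 2.189 2.031
endloop
endfacet
facet normal -0.774 0.396 0.494
outer loop
vertex -2.37 2.404 2.708
vertex -2.912 2.189 2.031
vertex -2.809 1.474 2.765
endloop
endfacet
facet normal 0.774 -0.396 -0.495
outer loop
vertex -2.114 1.782 1.522
vertex -2.011 1.066 2.255
vertex -2.579 1.029 1.397
endloop
endfacet
facet normal -0.361 0.365 -0.858
outer loop
vertex -2.114 1.782 1.522
vertex -2.579 1.029 1.397
vertex -2.912 2.189 2.031
endloop
endfacet
facet normal -0.361 0.365 -0.858
outer loop
vertex -2.912 2.189 2.031
vertex -2.579 1.029 1.397
vertex -3.376 1.436 1.906
endloop
endfacet
facet normal -0.775 0.395 0.494
outer loop
vertex -2.912 2.189 2.031
vertex -3.376 1.436 1.906
vertex -2.809 1.474 2.765
endloop
endfacet
facet normal 0.774 -0.395 -0.495
outer loop
vertex -2.579 1.029 1.397
vertex -2.011 1.066 2.255
vertex -2.616 0.304 1.918
endloop
endfacet
facet normal -0.632 -0.431 -0.644
outer loop
vertex -2.579 1.029 1.397
vertex -2.616 0.304 1.918
vertex -3.376 1.436 1.906
endloop
endfacet
facet normal -0.632 -0.431 -0.644
outer loop
vertex -3.376 1.436 1.906
vertex -2.616 0.304 1.918
vertex -3.413 0.711 2.428
endloop
endfacet
facet normal -0.775 0.395 0.494
outer loop
vertex -3.376 1.436 1.906
vertex -3.413 0.711 2.428
vertex -2.809 1.474 2.765
endloop
endfacet
facet normal 0.774 -0.396 -0.494
outer loop
vertex -2.616 0.304 1.918
vertex -2.011 1.066 2.255
vertex -2.198 0.153 2.694
endloop
endfacet
facet normal -0.426 -0.903 0.054
outer loop
vertex -2.616 0.304 1.918
vertex -2.198 0.153 2.694
vertex -3.413 0.711 2.428
endloop
endfacet
facet normal -0.426 -0.903 0.054
outer loop
vertex -3.413 0.711 2.428
vertex -2.198 0.153 2.694
vertex -2.995 0.56 3.203
endloop
endfacet
facet normal -0.774 0.395 0.495
outer loop
vertex -3.413 0.711 2.428
vertex -2.995 0.56 3.203
vertex -2.809 1.474 2.765
endloop
endfacet
facet normal 0.774 -0.396 -0.494
outer loop
vertex -2.198 0.153 2.694
vertex -2.011 1.066 2.255
vertex -1.639 0.69 3.139
endloop
endfacet
facet normal 0.100 -0.695 0.712
outer loop
vertex -2.198 0.153 2.694
vertex -1.639 0.69 3.139
vertex -2.995 0.56 3.203
endloop
endfacet
facet normal 0.100 -0.694 0.713
outer loop
vertex -2.995 0.56 3.203
vertex -1.639 0.69 3.139
vertex -2.436 1.098 3.648
endloop
endfacet
facet normal -0.774 0.395 0.495
outer loop
vertex -2.995 0.56 3.203
vertex -2.436 1.098 3.648
vertex -2.809 1.474 2.765
endloop
endfacet
facet normal 0.775 -0.395 -0.494
outer loop
vertex -1.639 0.69 3.139
vertex -2.011 1.066 2.255
vertex -1.361 1.511 2.919
endloop
endfacet
facet normal 0.551 0.037 0.834
outer loop
vertex -1.639 0.69 3.139
vertex -1.361 1.511 2.919
vertex -2.436 1.098 3.648
endloop
endfacet
facet normal 0.551 0.037 0.834
outer loop
vertex -2.436 1.098 3.648
vertex -1.361 1.511 2.919
vertex -2.158 1.918 3.428
endloop
endfacet
facet normal -0.774 0.395 0.495
outer loop
vertex -2.436 1.098 3.648
vertex -2.158 1.918 3.428
vertex -2.809 1.474 2.765
endloop
endfacet
facet normal 0.688 -0.285 -0.667
outer loop
vertex -0.596 -2.928 1.533
vertex -1.082 -3.104 1.107
vertex -0.735 -2.543 1.225
endloop
endfacet
facet normal 0.327 0.660 0.677
outer loop
vertex -0.596 -2.928 1.533
vertex -0.735 -2.543 1.225
vertex -2.018 -2.716 2.013
endloop
endfacet
facet normal 0.688 -0.285 -0.667
outer loop
vertex -0.735 -2.543 1.225
vertex -1.082 -3.104 1.107
vertex -1.078 -2.486 0.847
endloop
endfacet
facet normal -0.027 0.985 0.173
outer loop
vertex -0.735 -2.543 1.225
vertex -1.078 -2.486 0.847
vertex -2.018 -2.716 2.013
endloop
endfacet
facet normal 0.690 -0.284 -0.665
outer loop
vertex -1.078 -2.486 0.847
vertex -1.082 -3.104 1.107
vertex -1.422 -2.792 0.621
endloop
endfacet
facet normal -0.534 0.801 -0.272
outer loop
vertex -1.078 -2.486 0.847
vertex -1.422 -2.792 0.621
vertex -2.018 -2.716 2.013
endloop
endfacet
facet normal 0.690 -0.285 -0.666
outer loop
vertex -1.422 -2.792 0.621
vertex -1.082 -3.104 1.107
vertex -1.567 -3.28 0.68
endloop
endfacet
facet normal -0.893 0.218 -0.394
outer loop
vertex -1.422 -2.792 0.621
vertex -1.567 -3.28 0.68
vertex -2.018 -2.716 2.013
endloop
endfacet
facet normal 0.690 -0.285 -0.666
outer loop
vertex -1.567 -3.28 0.68
vertex -1.082 -3.104 1.107
vertex -1.428 -3.665 0.989
endloop
endfacet
facet normal -0.897 -0.424 -0.124
outer loop
vertex -1.567 -3.28 0.68
vertex -1.428 -3.665 0.989
vertex -2.018 -2.716 2.013
endloop
endfacet
facet normal 0.689 -0.285 -0.666
outer loop
vertex -1.428 -3.665 0.989
vertex -1.082 -3.104 1.107
vertex -1.086 -3.721 1.367
endloop
endfacet
facet normal -0.543 -0.748 0.381
outer loop
vertex -1.428 -3.665 0.989
vertex -1.086 -3.721 1.367
vertex -2.018 -2.716 2.013
endloop
endfacet
facet normal 0.688 -0.286 -0.667
outer loop
vertex -1.086 -3.721 1.367
vertex -1.082 -3.104 1.107
vertex -0.741 -3.416 1.592
endloop
endfacet
facet normal -0.038 -0.565 0.824
outer loop
vertex -1.086 -3.721 1.367
vertex -0.741 -3.416 1.592
vertex -2.018 -2.716 2.013
endloop
endfacet
facet normal 0.688 -0.285 -0.667
outer loop
vertex -0.741 -3.416 1.592
vertex -1.082 -3.104 1.107
vertex -0.596 -2.928 1.533
endloop
endfacet
facet normal 0.322 0.019 0.946
outer loop
vertex -0.741 -3.416 1.592
vertex -0.596 -2.928 1.533
vertex -2.018 -2.716 2.013
endloop
endfacet

endsolid


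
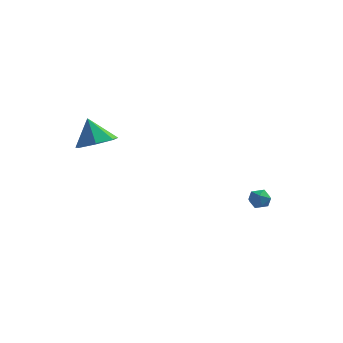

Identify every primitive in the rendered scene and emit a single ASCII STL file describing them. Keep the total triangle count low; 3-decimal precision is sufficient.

solid 
facet normal -0.108 -0.154 0.982
outer loop
vertex 3.684 3.77 -2.974
vertex 3.093 3.542 -3.075
vertex 3.596 3.144 -3.082
endloop
endfacet
facet normal 0.577 -0.217 0.788
outer loop
vertex 3.684 3.77 -2.974
vertex 3.596 3.144 -3.082
vertex 4.088 3.45 -3.358
endloop
endfacet
facet normal 0.778 0.397 0.487
outer loop
vertex 3.684 3.77 -2.974
vertex 4.088 3.45 -3.358
vertex 3.889 4.038 -3.52
endloop
endfacet
facet normal 0.219 0.841 0.495
outer loop
vertex 3.684 3.77 -2.974
vertex 3.889 4.038 -3.52
vertex 3.274 4.095 -3.345
endloop
endfacet
facet normal -0.330 0.499 0.801
outer loop
vertex 3.684 3.77 -2.974
vertex 3.274 4.095 -3.345
vertex 3.093 3.542 -3.075
endloop
endfacet
facet normal 0.618 -0.730 0.293
outer loop
vertex 4.088 3.45 -3.358
vertex 3.596 3.144 -3.082
vertex 3.746 3.025 -3.695
endloop
endfacet
facet normal -0.488 -0.627 0.607
outer loop
vertex 3.596 3.144 -3.082
vertex 3.093 3.542 -3.075
vertex 3.131 3.082 -3.52
endloop
endfacet
facet normal -0.846 0.431 0.315
outer loop
vertex 3.093 3.542 -3.075
vertex 3.274 4.095 -3.345
vertex 2.932 3.67 -3.682
endloop
endfacet
facet normal 0.040 0.983 -0.181
outer loop
vertex 3.274 4.095 -3.345
vertex 3.889 4.038 -3.52
vertex 3.424 3.976 -3.958
endloop
endfacet
facet normal 0.944 0.266 -0.194
outer loop
vertex 3.889 4.038 -3.52
vertex 4.088 3.45 -3.358
vertex 3.927 3.578 -3.965
endloop
endfacet
facet normal -0.219 -0.841 -0.495
outer loop
vertex 3.336 3.35 -4.066
vertex 3.746 3.025 -3.695
vertex 3.131 3.082 -3.52
endloop
endfacet
facet normal -0.778 -0.397 -0.487
outer loop
vertex 3.336 3.35 -4.066
vertex 3.131 3.082 -3.52
vertex 2.932 3.67 -3.682
endloop
endfacet
facet normal -0.577 0.217 -0.788
outer loop
vertex 3.336 3.35 -4.066
vertex 2.932 3.67 -3.682
vertex 3.424 3.976 -3.958
endloop
endfacet
facet normal 0.108 0.154 -0.982
outer loop
vertex 3.336 3.35 -4.066
vertex 3.424 3.976 -3.958
vertex 3.927 3.578 -3.965
endloop
endfacet
facet normal 0.330 -0.499 -0.801
outer loop
vertex 3.336 3.35 -4.066
vertex 3.927 3.578 -3.965
vertex 3.746 3.025 -3.695
endloop
endfacet
facet normal -0.040 -0.983 0.181
outer loop
vertex 3.131 3.082 -3.52
vertex 3.746 3.025 -3.695
vertex 3.596 3.144 -3.082
endloop
endfacet
facet normal -0.944 -0.266 0.194
outer loop
vertex 2.932 3.67 -3.682
vertex 3.131 3.082 -3.52
vertex 3.093 3.542 -3.075
endloop
endfacet
facet normal -0.618 0.730 -0.293
outer loop
vertex 3.424 3.976 -3.958
vertex 2.932 3.67 -3.682
vertex 3.274 4.095 -3.345
endloop
endfacet
facet normal 0.488 0.627 -0.607
outer loop
vertex 3.927 3.578 -3.965
vertex 3.424 3.976 -3.958
vertex 3.889 4.038 -3.52
endloop
endfacet
facet normal 0.846 -0.431 -0.315
outer loop
vertex 3.746 3.025 -3.695
vertex 3.927 3.578 -3.965
vertex 4.088 3.45 -3.358
endloop
endfacet
facet normal 0.368 -0.247 -0.896
outer loop
vertex -1.725 -2.177 2.486
vertex -2.548 -2.753 2.307
vertex -2.403 -1.766 2.094
endloop
endfacet
facet normal 0.253 0.853 0.457
outer loop
vertex -1.725 -2.177 2.486
vertex -2.403 -1.766 2.094
vertex -3.092 -2.387 3.633
endloop
endfacet
facet normal 0.368 -0.248 -0.896
outer loop
vertex -2.403 -1.766 2.094
vertex -2.548 -2.753 2.307
vertex -3.19 -2.097 1.862
endloop
endfacet
facet normal -0.424 0.890 0.169
outer loop
vertex -2.403 -1.766 2.094
vertex -3.19 -2.097 1.862
vertex -3.092 -2.387 3.633
endloop
endfacet
facet normal 0.368 -0.248 -0.896
outer loop
vertex -3.19 -2.097 1.862
vertex -2.548 -2.753 2.307
vertex -3.494 -2.922 1.965
endloop
endfacet
facet normal -0.928 0.356 0.110
outer loop
vertex -3.19 -2.097 1.862
vertex -3.494 -2.922 1.965
vertex -3.092 -2.387 3.633
endloop
endfacet
facet normal 0.368 -0.247 -0.896
outer loop
vertex -3.494 -2.922 1.965
vertex -2.548 -2.753 2.307
vertex -3.085 -3.62 2.325
endloop
endfacet
facet normal -0.880 -0.348 0.324
outer loop
vertex -3.494 -2.922 1.965
vertex -3.085 -3.62 2.325
vertex -3.092 -2.387 3.633
endloop
endfacet
facet normal 0.368 -0.246 -0.897
outer loop
vertex -3.085 -3.62 2.325
vertex -2.548 -2.753 2.307
vertex -2.271 -3.664 2.671
endloop
endfacet
facet normal -0.314 -0.692 0.650
outer loop
vertex -3.085 -3.62 2.325
vertex -2.271 -3.664 2.671
vertex -3.092 -2.387 3.633
endloop
endfacet
facet normal 0.368 -0.246 -0.897
outer loop
vertex -2.271 -3.664 2.671
vertex -2.548 -2.753 2.307
vertex -1.666 -3.023 2.743
endloop
endfacet
facet normal 0.341 -0.416 0.843
outer loop
vertex -2.271 -3.664 2.671
vertex -1.666 -3.023 2.743
vertex -3.092 -2.387 3.633
endloop
endfacet
facet normal 0.368 -0.247 -0.897
outer loop
vertex -1.666 -3.023 2.743
vertex -2.548 -2.753 2.307
vertex -1.725 -2.177 2.486
endloop
endfacet
facet normal 0.594 0.272 0.757
outer loop
vertex -1.666 -3.023 2.743
vertex -1.725 -2.177 2.486
vertex -3.092 -2.387 3.633
endloop
endfacet

endsolid


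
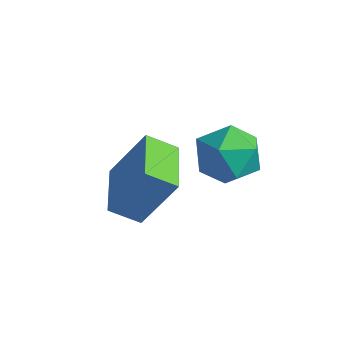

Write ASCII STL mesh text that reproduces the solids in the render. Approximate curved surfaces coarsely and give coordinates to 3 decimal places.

solid 
facet normal -0.596 -0.603 0.531
outer loop
vertex -2.603 -3.069 2.572
vertex -3.827 -1.846 2.587
vertex -3.295 -3.743 1.029
endloop
endfacet
facet normal 0.707 -0.707 -0.009
outer loop
vertex -2.693 -3.134 0.493
vertex -2.603 -3.069 2.572
vertex -3.295 -3.743 1.029
endloop
endfacet
facet normal -0.596 -0.603 0.531
outer loop
vertex -3.295 -3.743 1.029
vertex -3.827 -1.846 2.587
vertex -4.519 -2.52 1.044
endloop
endfacet
facet normal -0.380 -0.370 -0.848
outer loop
vertex -4.519 -2.52 1.044
vertex -2.693 -3.134 0.493
vertex -3.295 -3.743 1.029
endloop
endfacet
facet normal 0.380 0.370 0.848
outer loop
vertex -2.603 -3.069 2.572
vertex -3.225 -1.237 2.051
vertex -3.827 -1.846 2.587
endloop
endfacet
facet normal 0.707 -0.707 -0.009
outer loop
vertex -2.001 -2.46 2.036
vertex -2.603 -3.069 2.572
vertex -2.693 -3.134 0.493
endloop
endfacet
facet normal 0.380 0.370 0.848
outer loop
vertex -2.001 -2.46 2.036
vertex -3.225 -1.237 2.051
vertex -2.603 -3.069 2.572
endloop
endfacet
facet normal -0.707 0.707 0.009
outer loop
vertex -3.827 -1.846 2.587
vertex -3.225 -1.237 2.051
vertex -4.519 -2.52 1.044
endloop
endfacet
facet normal -0.380 -0.370 -0.848
outer loop
vertex -3.917 -1.911 0.508
vertex -2.693 -3.134 0.493
vertex -4.519 -2.52 1.044
endloop
endfacet
facet normal -0.707 0.707 0.009
outer loop
vertex -4.519 -2.52 1.044
vertex -3.225 -1.237 2.051
vertex -3.917 -1.911 0.508
endloop
endfacet
facet normal 0.596 0.603 -0.531
outer loop
vertex -3.917 -1.911 0.508
vertex -2.001 -2.46 2.036
vertex -2.693 -3.134 0.493
endloop
endfacet
facet normal 0.596 0.603 -0.531
outer loop
vertex -3.225 -1.237 2.051
vertex -2.001 -2.46 2.036
vertex -3.917 -1.911 0.508
endloop
endfacet
facet normal -0.382 0.764 0.520
outer loop
vertex -3.126 0.208 1.893
vertex -2.504 -0.018 2.682
vertex -2.191 0.636 1.95
endloop
endfacet
facet normal -0.400 0.898 -0.181
outer loop
vertex -3.126 0.208 1.893
vertex -2.191 0.636 1.95
vertex -2.547 0.295 1.045
endloop
endfacet
facet normal -0.781 0.383 -0.494
outer loop
vertex -3.126 0.208 1.893
vertex -2.547 0.295 1.045
vertex -3.08 -0.569 1.218
endloop
endfacet
facet normal -0.997 -0.070 0.012
outer loop
vertex -3.126 0.208 1.893
vertex -3.08 -0.569 1.218
vertex -3.054 -0.763 2.229
endloop
endfacet
facet normal -0.751 0.166 0.639
outer loop
vertex -3.126 0.208 1.893
vertex -3.054 -0.763 2.229
vertex -2.504 -0.018 2.682
endloop
endfacet
facet normal 0.268 0.862 -0.430
outer loop
vertex -2.547 0.295 1.045
vertex -2.191 0.636 1.95
vertex -1.566 0.123 1.311
endloop
endfacet
facet normal 0.298 0.645 0.704
outer loop
vertex -2.191 0.636 1.95
vertex -2.504 -0.018 2.682
vertex -1.54 -0.071 2.322
endloop
endfacet
facet normal -0.300 -0.324 0.897
outer loop
vertex -2.504 -0.018 2.682
vertex -3.054 -0.763 2.229
vertex -2.073 -0.935 2.495
endloop
endfacet
facet normal -0.699 -0.705 -0.117
outer loop
vertex -3.054 -0.763 2.229
vertex -3.08 -0.569 1.218
vertex -2.429 -1.276 1.59
endloop
endfacet
facet normal -0.348 0.027 -0.937
outer loop
vertex -3.08 -0.569 1.218
vertex -2.547 0.295 1.045
vertex -2.116 -0.622 0.858
endloop
endfacet
facet normal 0.997 0.070 -0.012
outer loop
vertex -1.494 -0.848 1.647
vertex -1.566 0.123 1.311
vertex -1.54 -0.071 2.322
endloop
endfacet
facet normal 0.781 -0.383 0.494
outer loop
vertex -1.494 -0.848 1.647
vertex -1.54 -0.071 2.322
vertex -2.073 -0.935 2.495
endloop
endfacet
facet normal 0.400 -0.898 0.181
outer loop
vertex -1.494 -0.848 1.647
vertex -2.073 -0.935 2.495
vertex -2.429 -1.276 1.59
endloop
endfacet
facet normal 0.382 -0.764 -0.520
outer loop
vertex -1.494 -0.848 1.647
vertex -2.429 -1.276 1.59
vertex -2.116 -0.622 0.858
endloop
endfacet
facet normal 0.751 -0.166 -0.639
outer loop
vertex -1.494 -0.848 1.647
vertex -2.116 -0.622 0.858
vertex -1.566 0.123 1.311
endloop
endfacet
facet normal 0.699 0.705 0.117
outer loop
vertex -1.54 -0.071 2.322
vertex -1.566 0.123 1.311
vertex -2.191 0.636 1.95
endloop
endfacet
facet normal 0.348 -0.027 0.937
outer loop
vertex -2.073 -0.935 2.495
vertex -1.54 -0.071 2.322
vertex -2.504 -0.018 2.682
endloop
endfacet
facet normal -0.268 -0.862 0.430
outer loop
vertex -2.429 -1.276 1.59
vertex -2.073 -0.935 2.495
vertex -3.054 -0.763 2.229
endloop
endfacet
facet normal -0.298 -0.645 -0.704
outer loop
vertex -2.116 -0.622 0.858
vertex -2.429 -1.276 1.59
vertex -3.08 -0.569 1.218
endloop
endfacet
facet normal 0.300 0.324 -0.897
outer loop
vertex -1.566 0.123 1.311
vertex -2.116 -0.622 0.858
vertex -2.547 0.295 1.045
endloop
endfacet

endsolid


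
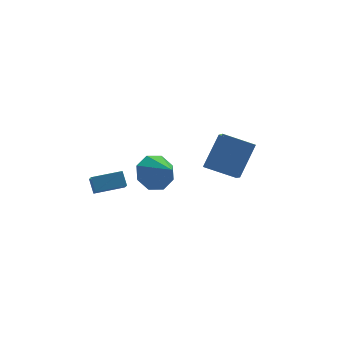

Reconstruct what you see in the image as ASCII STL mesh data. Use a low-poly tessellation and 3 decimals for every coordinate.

solid 
facet normal -0.518 -0.453 -0.726
outer loop
vertex 3.435 -1.355 -0.083
vertex 2.026 -0.727 0.53
vertex 3.563 -0.395 -0.774
endloop
endfacet
facet normal 0.849 -0.379 -0.369
outer loop
vertex 4.594 0.507 0.67
vertex 3.435 -1.355 -0.083
vertex 3.563 -0.395 -0.774
endloop
endfacet
facet normal -0.518 -0.453 -0.726
outer loop
vertex 3.563 -0.395 -0.774
vertex 2.026 -0.727 0.53
vertex 2.154 0.234 -0.161
endloop
endfacet
facet normal 0.108 0.807 -0.581
outer loop
vertex 2.154 0.234 -0.161
vertex 4.594 0.507 0.67
vertex 3.563 -0.395 -0.774
endloop
endfacet
facet normal -0.107 -0.807 0.581
outer loop
vertex 3.435 -1.355 -0.083
vertex 3.057 0.175 1.974
vertex 2.026 -0.727 0.53
endloop
endfacet
facet normal 0.849 -0.379 -0.370
outer loop
vertex 4.466 -0.454 1.361
vertex 3.435 -1.355 -0.083
vertex 4.594 0.507 0.67
endloop
endfacet
facet normal -0.108 -0.807 0.581
outer loop
vertex 4.466 -0.454 1.361
vertex 3.057 0.175 1.974
vertex 3.435 -1.355 -0.083
endloop
endfacet
facet normal -0.849 0.379 0.369
outer loop
vertex 2.026 -0.727 0.53
vertex 3.057 0.175 1.974
vertex 2.154 0.234 -0.161
endloop
endfacet
facet normal 0.107 0.807 -0.580
outer loop
vertex 3.185 1.135 1.283
vertex 4.594 0.507 0.67
vertex 2.154 0.234 -0.161
endloop
endfacet
facet normal -0.849 0.379 0.369
outer loop
vertex 2.154 0.234 -0.161
vertex 3.057 0.175 1.974
vertex 3.185 1.135 1.283
endloop
endfacet
facet normal 0.518 0.453 0.726
outer loop
vertex 3.185 1.135 1.283
vertex 4.466 -0.454 1.361
vertex 4.594 0.507 0.67
endloop
endfacet
facet normal 0.518 0.453 0.726
outer loop
vertex 3.057 0.175 1.974
vertex 4.466 -0.454 1.361
vertex 3.185 1.135 1.283
endloop
endfacet
facet normal -0.307 0.770 -0.559
outer loop
vertex 0.668 0.135 0.261
vertex -0.279 -0.269 0.224
vertex 0.211 0.383 0.853
endloop
endfacet
facet normal 0.804 0.072 0.590
outer loop
vertex 0.668 0.135 0.261
vertex 0.211 0.383 0.853
vertex 0.199 -1.471 1.096
endloop
endfacet
facet normal -0.307 0.770 -0.559
outer loop
vertex 0.211 0.383 0.853
vertex -0.279 -0.269 0.224
vertex -0.533 0.249 1.077
endloop
endfacet
facet normal 0.266 0.124 0.956
outer loop
vertex 0.211 0.383 0.853
vertex -0.533 0.249 1.077
vertex 0.199 -1.471 1.096
endloop
endfacet
facet normal -0.306 0.770 -0.559
outer loop
vertex -0.533 0.249 1.077
vertex -0.279 -0.269 0.224
vertex -1.128 -0.188 0.801
endloop
endfacet
facet normal -0.335 -0.132 0.933
outer loop
vertex -0.533 0.249 1.077
vertex -1.128 -0.188 0.801
vertex 0.199 -1.471 1.096
endloop
endfacet
facet normal -0.307 0.770 -0.559
outer loop
vertex -1.128 -0.188 0.801
vertex -0.279 -0.269 0.224
vertex -1.226 -0.673 0.187
endloop
endfacet
facet normal -0.646 -0.545 0.534
outer loop
vertex -1.128 -0.188 0.801
vertex -1.226 -0.673 0.187
vertex 0.199 -1.471 1.096
endloop
endfacet
facet normal -0.307 0.770 -0.559
outer loop
vertex -1.226 -0.673 0.187
vertex -0.279 -0.269 0.224
vertex -0.769 -0.921 -0.406
endloop
endfacet
facet normal -0.485 -0.875 -0.008
outer loop
vertex -1.226 -0.673 0.187
vertex -0.769 -0.921 -0.406
vertex 0.199 -1.471 1.096
endloop
endfacet
facet normal -0.306 0.770 -0.559
outer loop
vertex -0.769 -0.921 -0.406
vertex -0.279 -0.269 0.224
vertex -0.025 -0.787 -0.629
endloop
endfacet
facet normal 0.055 -0.926 -0.374
outer loop
vertex -0.769 -0.921 -0.406
vertex -0.025 -0.787 -0.629
vertex 0.199 -1.471 1.096
endloop
endfacet
facet normal -0.306 0.770 -0.559
outer loop
vertex -0.025 -0.787 -0.629
vertex -0.279 -0.269 0.224
vertex 0.57 -0.35 -0.353
endloop
endfacet
facet normal 0.655 -0.670 -0.351
outer loop
vertex -0.025 -0.787 -0.629
vertex 0.57 -0.35 -0.353
vertex 0.199 -1.471 1.096
endloop
endfacet
facet normal -0.307 0.770 -0.559
outer loop
vertex 0.57 -0.35 -0.353
vertex -0.279 -0.269 0.224
vertex 0.668 0.135 0.261
endloop
endfacet
facet normal 0.965 -0.257 0.049
outer loop
vertex 0.57 -0.35 -0.353
vertex 0.668 0.135 0.261
vertex 0.199 -1.471 1.096
endloop
endfacet
facet normal -0.995 0.002 -0.101
outer loop
vertex -3.019 0.022 -0.763
vertex -3.082 0.584 -0.128
vertex -2.961 0.66 -1.322
endloop
endfacet
facet normal 0.074 -0.661 -0.747
outer loop
vertex -1.478 0.656 -1.172
vertex -3.019 0.022 -0.763
vertex -2.961 0.66 -1.322
endloop
endfacet
facet normal -0.995 0.004 -0.101
outer loop
vertex -2.961 0.66 -1.322
vertex -3.082 0.584 -0.128
vertex -3.023 1.222 -0.687
endloop
endfacet
facet normal 0.069 0.750 -0.657
outer loop
vertex -3.023 1.222 -0.687
vertex -1.478 0.656 -1.172
vertex -2.961 0.66 -1.322
endloop
endfacet
facet normal -0.069 -0.750 0.657
outer loop
vertex -3.019 0.022 -0.763
vertex -1.599 0.58 0.022
vertex -3.082 0.584 -0.128
endloop
endfacet
facet normal 0.074 -0.661 -0.747
outer loop
vertex -1.537 0.018 -0.613
vertex -3.019 0.022 -0.763
vertex -1.478 0.656 -1.172
endloop
endfacet
facet normal -0.069 -0.750 0.657
outer loop
vertex -1.537 0.018 -0.613
vertex -1.599 0.58 0.022
vertex -3.019 0.022 -0.763
endloop
endfacet
facet normal -0.074 0.661 0.747
outer loop
vertex -3.082 0.584 -0.128
vertex -1.599 0.58 0.022
vertex -3.023 1.222 -0.687
endloop
endfacet
facet normal 0.069 0.750 -0.657
outer loop
vertex -1.541 1.218 -0.537
vertex -1.478 0.656 -1.172
vertex -3.023 1.222 -0.687
endloop
endfacet
facet normal -0.074 0.661 0.747
outer loop
vertex -3.023 1.222 -0.687
vertex -1.599 0.58 0.022
vertex -1.541 1.218 -0.537
endloop
endfacet
facet normal 0.995 -0.003 0.101
outer loop
vertex -1.541 1.218 -0.537
vertex -1.537 0.018 -0.613
vertex -1.478 0.656 -1.172
endloop
endfacet
facet normal 0.995 -0.003 0.100
outer loop
vertex -1.599 0.58 0.022
vertex -1.537 0.018 -0.613
vertex -1.541 1.218 -0.537
endloop
endfacet

endsolid


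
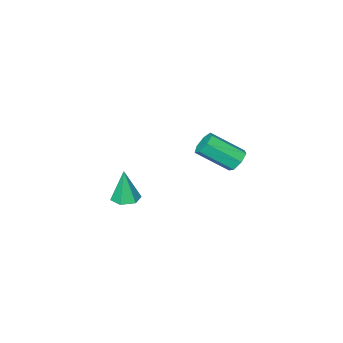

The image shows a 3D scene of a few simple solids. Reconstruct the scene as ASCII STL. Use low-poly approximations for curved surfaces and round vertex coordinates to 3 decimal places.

solid 
facet normal -0.008 0.065 -0.998
outer loop
vertex 3.266 1.902 0.587
vertex 2.674 2.214 0.612
vertex 3.241 2.57 0.631
endloop
endfacet
facet normal 0.946 0.014 0.325
outer loop
vertex 3.266 1.902 0.587
vertex 3.241 2.57 0.631
vertex 2.686 2.106 2.268
endloop
endfacet
facet normal -0.007 0.064 -0.998
outer loop
vertex 3.241 2.57 0.631
vertex 2.674 2.214 0.612
vertex 2.649 2.882 0.655
endloop
endfacet
facet normal 0.443 0.812 0.380
outer loop
vertex 3.241 2.57 0.631
vertex 2.649 2.882 0.655
vertex 2.686 2.106 2.268
endloop
endfacet
facet normal -0.008 0.064 -0.998
outer loop
vertex 2.649 2.882 0.655
vertex 2.674 2.214 0.612
vertex 2.081 2.526 0.637
endloop
endfacet
facet normal -0.499 0.776 0.385
outer loop
vertex 2.649 2.882 0.655
vertex 2.081 2.526 0.637
vertex 2.686 2.106 2.268
endloop
endfacet
facet normal -0.008 0.065 -0.998
outer loop
vertex 2.081 2.526 0.637
vertex 2.674 2.214 0.612
vertex 2.106 1.858 0.593
endloop
endfacet
facet normal -0.941 -0.057 0.334
outer loop
vertex 2.081 2.526 0.637
vertex 2.106 1.858 0.593
vertex 2.686 2.106 2.268
endloop
endfacet
facet normal -0.008 0.065 -0.998
outer loop
vertex 2.106 1.858 0.593
vertex 2.674 2.214 0.612
vertex 2.699 1.546 0.568
endloop
endfacet
facet normal -0.438 -0.855 0.278
outer loop
vertex 2.106 1.858 0.593
vertex 2.699 1.546 0.568
vertex 2.686 2.106 2.268
endloop
endfacet
facet normal -0.008 0.065 -0.998
outer loop
vertex 2.699 1.546 0.568
vertex 2.674 2.214 0.612
vertex 3.266 1.902 0.587
endloop
endfacet
facet normal 0.505 -0.819 0.274
outer loop
vertex 2.699 1.546 0.568
vertex 3.266 1.902 0.587
vertex 2.686 2.106 2.268
endloop
endfacet
facet normal -0.598 0.560 -0.574
outer loop
vertex -3.119 2.104 -0.009
vertex -3.531 2.197 0.511
vertex -3.005 2.567 0.324
endloop
endfacet
facet normal 0.778 0.229 -0.585
outer loop
vertex -3.119 2.104 -0.009
vertex -3.005 2.567 0.324
vertex -1.996 1.05 1.07
endloop
endfacet
facet normal 0.778 0.229 -0.585
outer loop
vertex -1.996 1.05 1.07
vertex -3.005 2.567 0.324
vertex -1.882 1.513 1.403
endloop
endfacet
facet normal 0.596 -0.560 0.575
outer loop
vertex -1.996 1.05 1.07
vertex -1.882 1.513 1.403
vertex -2.409 1.143 1.589
endloop
endfacet
facet normal -0.598 0.560 -0.573
outer loop
vertex -3.005 2.567 0.324
vertex -3.531 2.197 0.511
vertex -3.287 2.751 0.798
endloop
endfacet
facet normal 0.639 0.765 0.083
outer loop
vertex -3.005 2.567 0.324
vertex -3.287 2.751 0.798
vertex -1.882 1.513 1.403
endloop
endfacet
facet normal 0.638 0.765 0.084
outer loop
vertex -1.882 1.513 1.403
vertex -3.287 2.751 0.798
vertex -2.165 1.697 1.876
endloop
endfacet
facet normal 0.596 -0.560 0.575
outer loop
vertex -1.882 1.513 1.403
vertex -2.165 1.697 1.876
vertex -2.409 1.143 1.589
endloop
endfacet
facet normal -0.597 0.560 -0.574
outer loop
vertex -3.287 2.751 0.798
vertex -3.531 2.197 0.511
vertex -3.753 2.518 1.055
endloop
endfacet
facet normal 0.018 0.724 0.689
outer loop
vertex -3.287 2.751 0.798
vertex -3.753 2.518 1.055
vertex -2.165 1.697 1.876
endloop
endfacet
facet normal 0.019 0.725 0.689
outer loop
vertex -2.165 1.697 1.876
vertex -3.753 2.518 1.055
vertex -2.631 1.464 2.134
endloop
endfacet
facet normal 0.598 -0.560 0.573
outer loop
vertex -2.165 1.697 1.876
vertex -2.631 1.464 2.134
vertex -2.409 1.143 1.589
endloop
endfacet
facet normal -0.597 0.560 -0.574
outer loop
vertex -3.753 2.518 1.055
vertex -3.531 2.197 0.511
vertex -4.052 2.043 0.903
endloop
endfacet
facet normal -0.615 0.139 0.776
outer loop
vertex -3.753 2.518 1.055
vertex -4.052 2.043 0.903
vertex -2.631 1.464 2.134
endloop
endfacet
facet normal -0.616 0.138 0.776
outer loop
vertex -2.631 1.464 2.134
vertex -4.052 2.043 0.903
vertex -2.93 0.989 1.981
endloop
endfacet
facet normal 0.597 -0.561 0.574
outer loop
vertex -2.631 1.464 2.134
vertex -2.93 0.989 1.981
vertex -2.409 1.143 1.589
endloop
endfacet
facet normal -0.597 0.561 -0.573
outer loop
vertex -4.052 2.043 0.903
vertex -3.531 2.197 0.511
vertex -3.959 1.684 0.455
endloop
endfacet
facet normal -0.786 -0.552 0.279
outer loop
vertex -4.052 2.043 0.903
vertex -3.959 1.684 0.455
vertex -2.93 0.989 1.981
endloop
endfacet
facet normal -0.786 -0.552 0.278
outer loop
vertex -2.93 0.989 1.981
vertex -3.959 1.684 0.455
vertex -2.836 0.63 1.534
endloop
endfacet
facet normal 0.598 -0.559 0.575
outer loop
vertex -2.93 0.989 1.981
vertex -2.836 0.63 1.534
vertex -2.409 1.143 1.589
endloop
endfacet
facet normal -0.597 0.561 -0.573
outer loop
vertex -3.959 1.684 0.455
vertex -3.531 2.197 0.511
vertex -3.544 1.711 0.049
endloop
endfacet
facet normal -0.365 -0.827 -0.428
outer loop
vertex -3.959 1.684 0.455
vertex -3.544 1.711 0.049
vertex -2.836 0.63 1.534
endloop
endfacet
facet normal -0.364 -0.827 -0.429
outer loop
vertex -2.836 0.63 1.534
vertex -3.544 1.711 0.049
vertex -2.421 0.658 1.128
endloop
endfacet
facet normal 0.599 -0.560 0.573
outer loop
vertex -2.836 0.63 1.534
vertex -2.421 0.658 1.128
vertex -2.409 1.143 1.589
endloop
endfacet
facet normal -0.597 0.561 -0.573
outer loop
vertex -3.544 1.711 0.049
vertex -3.531 2.197 0.511
vertex -3.119 2.104 -0.009
endloop
endfacet
facet normal 0.332 -0.479 -0.813
outer loop
vertex -3.544 1.711 0.049
vertex -3.119 2.104 -0.009
vertex -2.421 0.658 1.128
endloop
endfacet
facet normal 0.331 -0.479 -0.813
outer loop
vertex -2.421 0.658 1.128
vertex -3.119 2.104 -0.009
vertex -1.996 1.05 1.07
endloop
endfacet
facet normal 0.596 -0.561 0.575
outer loop
vertex -2.421 0.658 1.128
vertex -1.996 1.05 1.07
vertex -2.409 1.143 1.589
endloop
endfacet

endsolid
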